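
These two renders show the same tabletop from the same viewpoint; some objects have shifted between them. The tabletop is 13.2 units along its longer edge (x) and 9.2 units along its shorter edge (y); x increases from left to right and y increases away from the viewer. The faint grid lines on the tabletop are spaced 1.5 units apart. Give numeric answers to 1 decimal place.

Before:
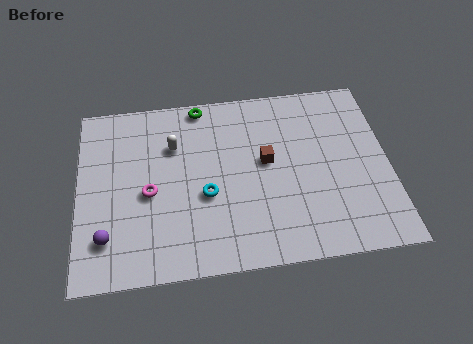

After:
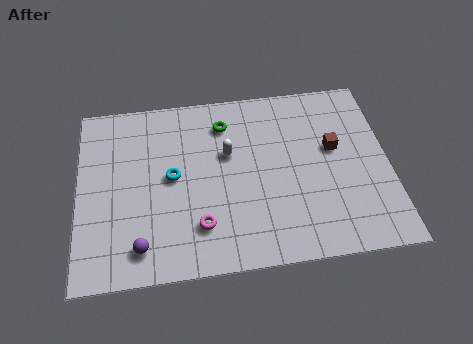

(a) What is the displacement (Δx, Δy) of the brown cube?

(2.9, 0.3)

The brown cube started near (8.0, 5.1) and ended near (10.9, 5.4).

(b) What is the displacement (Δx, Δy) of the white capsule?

(2.3, -0.7)

The white capsule started near (4.1, 6.4) and ended near (6.4, 5.7).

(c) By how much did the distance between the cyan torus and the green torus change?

-1.3

They were about 4.7 units apart before and 3.4 after — 1.3 units closer together.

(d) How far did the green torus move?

1.5

From (5.3, 8.4) to (6.3, 7.3), the green torus covered √(1.0² + 1.1²) ≈ 1.5 units.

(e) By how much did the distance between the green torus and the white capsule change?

-0.7

Before: roughly 2.3 units apart; after: 1.6. That's 0.7 units closer together.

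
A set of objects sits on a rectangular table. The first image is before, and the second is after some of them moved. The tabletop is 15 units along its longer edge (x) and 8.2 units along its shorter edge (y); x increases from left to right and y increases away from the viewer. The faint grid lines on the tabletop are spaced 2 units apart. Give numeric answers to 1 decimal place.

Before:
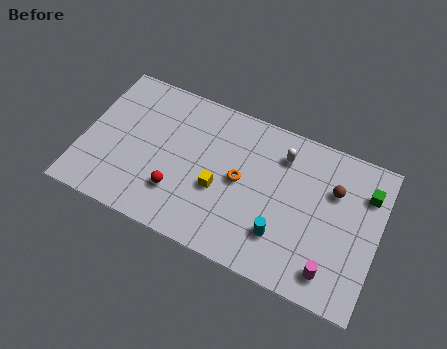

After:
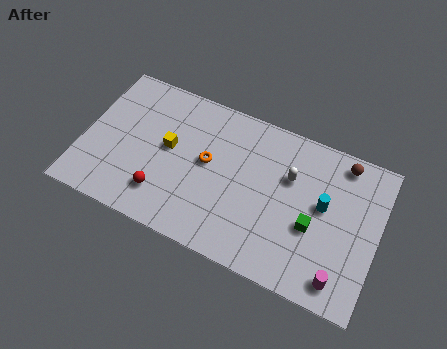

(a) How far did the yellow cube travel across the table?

3.0

From (7.0, 3.3) to (4.3, 4.5), the yellow cube covered √(2.7² + 1.2²) ≈ 3.0 units.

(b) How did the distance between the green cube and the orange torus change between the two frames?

-0.9

Before: roughly 6.5 units apart; after: 5.6. That's 0.9 units closer together.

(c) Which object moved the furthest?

the green cube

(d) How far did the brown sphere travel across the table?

1.6

From (12.6, 5.6) to (12.9, 7.2), the brown sphere covered √(0.3² + 1.6²) ≈ 1.6 units.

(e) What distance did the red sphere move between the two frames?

0.8

The red sphere moved from about (5.0, 2.3) to (4.3, 1.9), a distance of √(0.7² + 0.4²) ≈ 0.8.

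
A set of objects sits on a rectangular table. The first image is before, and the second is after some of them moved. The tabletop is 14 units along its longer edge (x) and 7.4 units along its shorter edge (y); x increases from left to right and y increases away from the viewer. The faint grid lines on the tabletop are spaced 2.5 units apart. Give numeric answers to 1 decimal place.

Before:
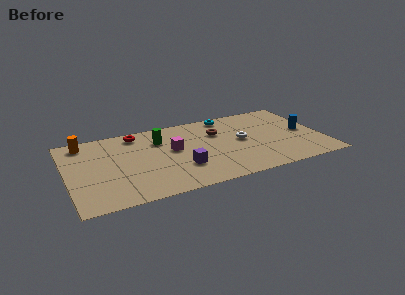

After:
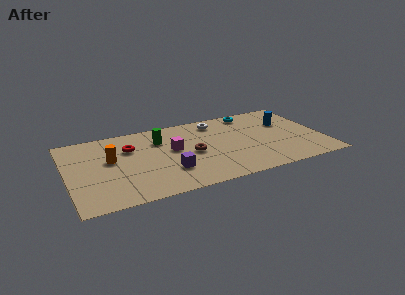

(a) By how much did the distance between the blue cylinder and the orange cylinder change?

-2.5

The distance was about 12.3 in the first image and 9.8 in the second, so they moved 2.5 units closer together.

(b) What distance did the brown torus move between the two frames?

2.3

From (8.4, 5.1) to (6.8, 3.5), the brown torus covered √(1.6² + 1.6²) ≈ 2.3 units.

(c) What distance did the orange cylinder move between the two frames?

2.5

The orange cylinder was near (1.1, 6.4) before and (2.4, 4.3) after, so it travelled √(1.3² + 2.1²) ≈ 2.5 units.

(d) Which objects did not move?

the green cylinder and the magenta cube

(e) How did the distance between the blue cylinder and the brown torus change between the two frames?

+0.7

The distance was about 4.9 in the first image and 5.6 in the second, so they moved 0.7 units further apart.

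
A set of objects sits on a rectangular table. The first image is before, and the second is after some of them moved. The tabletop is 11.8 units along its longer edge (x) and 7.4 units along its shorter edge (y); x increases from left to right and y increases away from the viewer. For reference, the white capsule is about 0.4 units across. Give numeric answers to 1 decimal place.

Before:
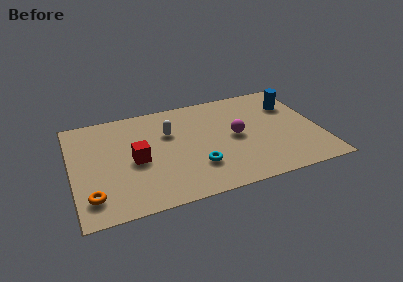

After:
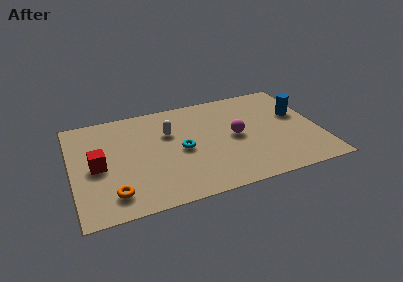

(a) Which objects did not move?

the white capsule and the magenta sphere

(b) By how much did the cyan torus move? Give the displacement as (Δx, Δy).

(-0.6, 1.4)

From the two frames, the cyan torus sits at roughly (5.8, 2.1) before and (5.2, 3.5) after.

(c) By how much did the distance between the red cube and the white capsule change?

+1.5

The distance was about 2.3 in the first image and 3.8 in the second, so they moved 1.5 units further apart.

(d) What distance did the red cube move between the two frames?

1.8

The red cube moved from about (3.0, 3.4) to (1.2, 3.5), a distance of √(1.8² + 0.1²) ≈ 1.8.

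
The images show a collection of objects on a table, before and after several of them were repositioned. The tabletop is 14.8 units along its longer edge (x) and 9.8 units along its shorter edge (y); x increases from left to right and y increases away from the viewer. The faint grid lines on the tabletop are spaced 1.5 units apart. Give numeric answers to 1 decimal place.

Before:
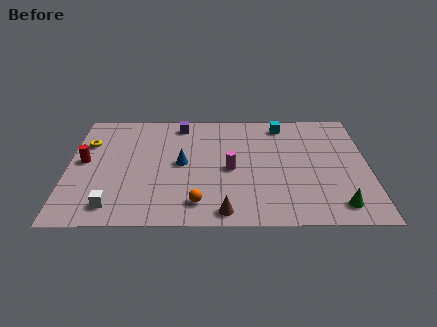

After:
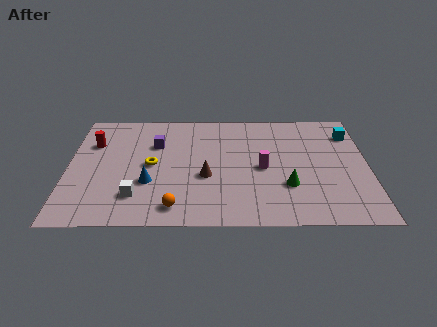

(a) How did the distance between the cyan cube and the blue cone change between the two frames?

+4.8

Before: roughly 6.0 units apart; after: 10.8. That's 4.8 units further apart.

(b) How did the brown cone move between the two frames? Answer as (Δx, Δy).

(-0.9, 2.9)

The brown cone was at about (7.7, 1.0) and moved to about (6.8, 3.9).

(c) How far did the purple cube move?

2.2

The purple cube moved from about (5.5, 8.5) to (4.3, 6.7), a distance of √(1.2² + 1.8²) ≈ 2.2.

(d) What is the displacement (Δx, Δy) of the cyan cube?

(3.4, -0.8)

The cyan cube started near (10.6, 8.4) and ended near (14.0, 7.6).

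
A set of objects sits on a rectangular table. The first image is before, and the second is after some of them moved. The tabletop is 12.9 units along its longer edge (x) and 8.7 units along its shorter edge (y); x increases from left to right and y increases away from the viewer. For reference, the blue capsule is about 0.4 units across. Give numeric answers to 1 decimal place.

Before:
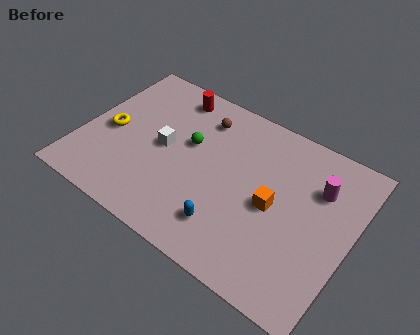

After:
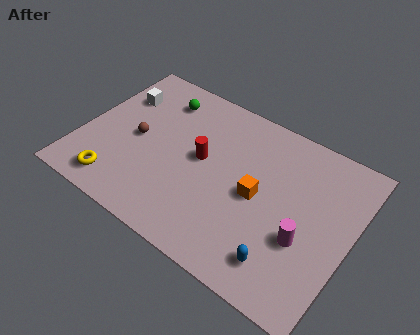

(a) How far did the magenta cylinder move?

2.9

The magenta cylinder was near (11.1, 6.1) before and (10.9, 3.2) after, so it travelled √(0.2² + 2.9²) ≈ 2.9 units.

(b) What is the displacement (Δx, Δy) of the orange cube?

(-0.8, 0.1)

From the two frames, the orange cube sits at roughly (9.3, 4.1) before and (8.5, 4.2) after.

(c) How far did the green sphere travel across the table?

2.5

From (5.0, 5.2) to (3.2, 7.0), the green sphere covered √(1.8² + 1.8²) ≈ 2.5 units.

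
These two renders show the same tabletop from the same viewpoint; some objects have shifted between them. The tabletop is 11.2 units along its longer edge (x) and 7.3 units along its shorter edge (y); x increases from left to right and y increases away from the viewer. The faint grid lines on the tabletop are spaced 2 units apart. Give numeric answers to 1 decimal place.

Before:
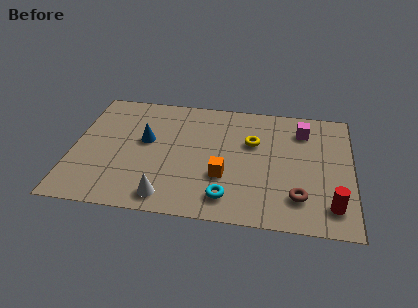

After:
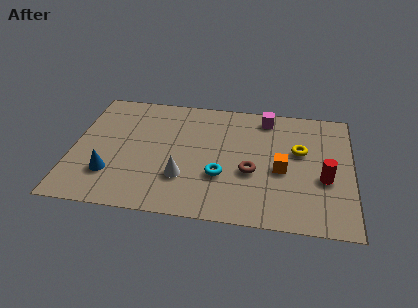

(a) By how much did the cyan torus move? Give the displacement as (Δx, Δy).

(-0.3, 1.2)

From the two frames, the cyan torus sits at roughly (6.3, 1.3) before and (6.0, 2.5) after.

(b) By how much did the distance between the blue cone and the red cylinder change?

+0.5

Before: roughly 8.0 units apart; after: 8.5. That's 0.5 units further apart.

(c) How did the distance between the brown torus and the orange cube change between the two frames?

-1.9

The distance was about 3.1 in the first image and 1.2 in the second, so they moved 1.9 units closer together.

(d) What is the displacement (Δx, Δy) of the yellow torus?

(1.9, -0.3)

The yellow torus was at about (7.2, 4.7) and moved to about (9.1, 4.4).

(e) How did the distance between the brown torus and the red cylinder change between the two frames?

+1.6

The distance was about 1.3 in the first image and 2.9 in the second, so they moved 1.6 units further apart.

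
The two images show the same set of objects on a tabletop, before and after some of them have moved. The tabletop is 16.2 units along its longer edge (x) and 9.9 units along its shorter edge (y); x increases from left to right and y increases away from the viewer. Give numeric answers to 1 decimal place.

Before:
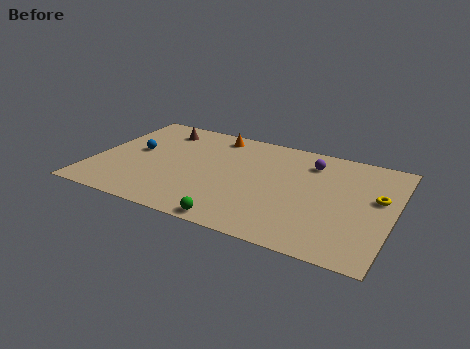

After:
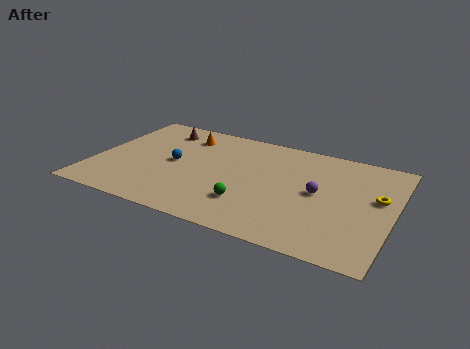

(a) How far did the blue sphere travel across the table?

2.2

The blue sphere moved from about (2.1, 5.4) to (4.3, 5.0), a distance of √(2.2² + 0.4²) ≈ 2.2.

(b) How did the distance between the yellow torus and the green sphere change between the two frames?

-1.3

Before: roughly 8.6 units apart; after: 7.3. That's 1.3 units closer together.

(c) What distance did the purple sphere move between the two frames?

2.8

From (11.5, 7.8) to (12.2, 5.1), the purple sphere covered √(0.7² + 2.7²) ≈ 2.8 units.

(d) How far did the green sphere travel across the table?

1.9

From (8.3, 0.8) to (8.7, 2.7), the green sphere covered √(0.4² + 1.9²) ≈ 1.9 units.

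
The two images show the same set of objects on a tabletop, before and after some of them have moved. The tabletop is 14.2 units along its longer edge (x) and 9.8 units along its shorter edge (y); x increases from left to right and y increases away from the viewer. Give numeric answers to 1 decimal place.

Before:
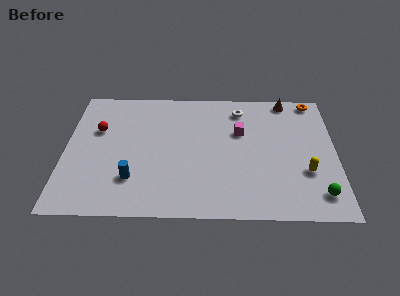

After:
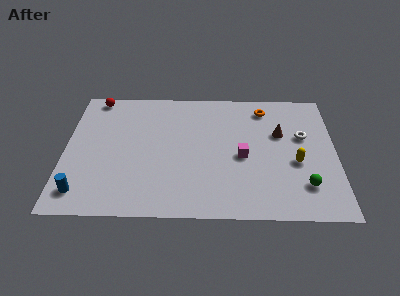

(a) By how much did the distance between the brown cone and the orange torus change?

+0.8

The distance was about 1.4 in the first image and 2.2 in the second, so they moved 0.8 units further apart.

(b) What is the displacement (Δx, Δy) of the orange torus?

(-2.6, -0.7)

The orange torus was at about (13.1, 8.9) and moved to about (10.5, 8.2).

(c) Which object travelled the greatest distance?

the white torus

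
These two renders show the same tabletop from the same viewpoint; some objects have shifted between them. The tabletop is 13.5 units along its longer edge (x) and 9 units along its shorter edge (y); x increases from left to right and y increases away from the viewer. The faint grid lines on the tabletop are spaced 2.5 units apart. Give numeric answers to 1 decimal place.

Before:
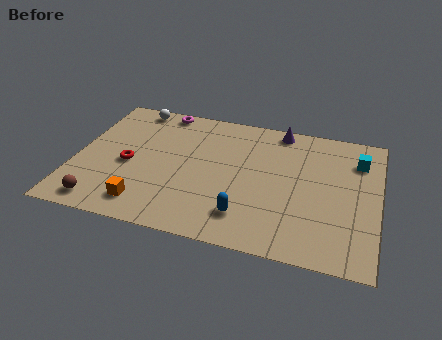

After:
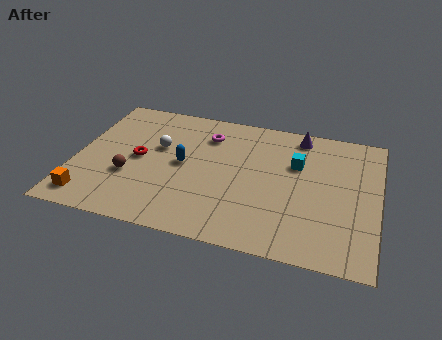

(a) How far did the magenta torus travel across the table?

2.6

From (3.5, 8.2) to (5.7, 6.9), the magenta torus covered √(2.2² + 1.3²) ≈ 2.6 units.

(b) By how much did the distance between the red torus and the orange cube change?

+1.0

The distance was about 2.7 in the first image and 3.7 in the second, so they moved 1.0 units further apart.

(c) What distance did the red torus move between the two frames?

0.6

The red torus moved from about (2.4, 4.0) to (2.8, 4.5), a distance of √(0.4² + 0.5²) ≈ 0.6.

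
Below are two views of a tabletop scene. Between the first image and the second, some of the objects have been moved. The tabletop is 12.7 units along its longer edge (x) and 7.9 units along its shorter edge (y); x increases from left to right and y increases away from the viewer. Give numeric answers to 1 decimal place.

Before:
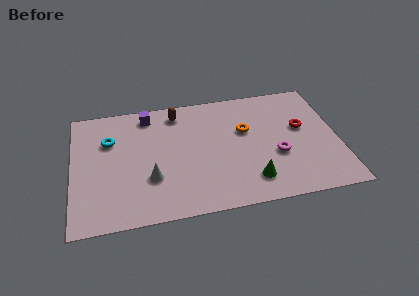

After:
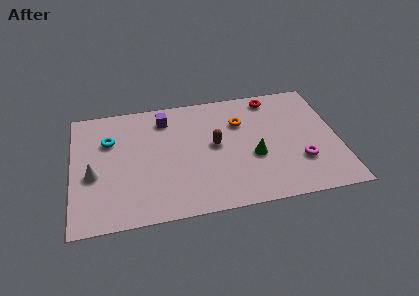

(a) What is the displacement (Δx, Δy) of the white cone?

(-2.7, 0.7)

The white cone was at about (3.7, 2.6) and moved to about (1.0, 3.3).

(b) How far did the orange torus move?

0.6

From (8.3, 4.9) to (8.1, 5.5), the orange torus covered √(0.2² + 0.6²) ≈ 0.6 units.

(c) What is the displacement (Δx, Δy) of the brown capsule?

(1.7, -2.5)

The brown capsule started near (5.1, 6.7) and ended near (6.8, 4.2).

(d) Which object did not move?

the cyan torus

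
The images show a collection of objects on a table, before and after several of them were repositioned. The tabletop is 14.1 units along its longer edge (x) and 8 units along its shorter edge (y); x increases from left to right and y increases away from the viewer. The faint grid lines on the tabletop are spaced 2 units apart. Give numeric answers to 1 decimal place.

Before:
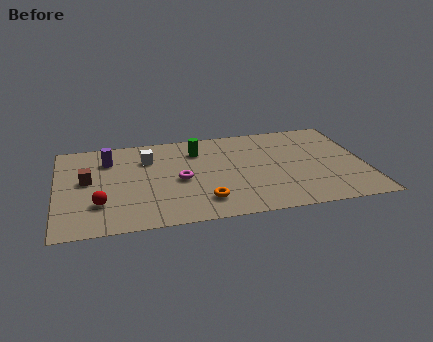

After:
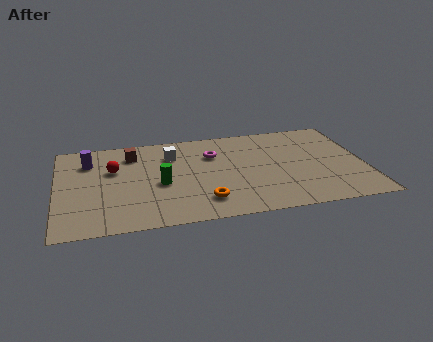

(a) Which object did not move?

the orange torus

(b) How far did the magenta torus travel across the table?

2.5

The magenta torus moved from about (5.6, 3.7) to (7.2, 5.6), a distance of √(1.6² + 1.9²) ≈ 2.5.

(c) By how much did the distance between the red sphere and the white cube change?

-1.4

They were about 4.2 units apart before and 2.8 after — 1.4 units closer together.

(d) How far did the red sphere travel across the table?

2.9

The red sphere was near (1.9, 2.3) before and (2.6, 5.1) after, so it travelled √(0.7² + 2.8²) ≈ 2.9 units.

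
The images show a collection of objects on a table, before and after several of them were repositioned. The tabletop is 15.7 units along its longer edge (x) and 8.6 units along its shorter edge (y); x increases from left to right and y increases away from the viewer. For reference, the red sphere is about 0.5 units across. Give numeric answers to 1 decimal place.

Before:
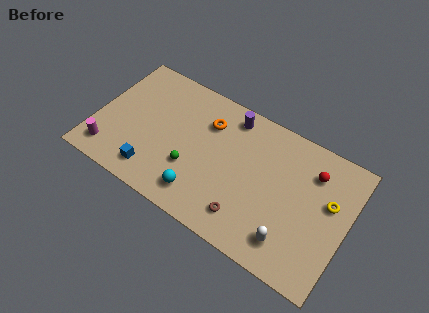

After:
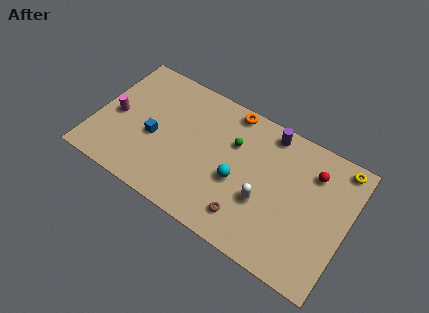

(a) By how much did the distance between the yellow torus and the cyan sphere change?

-1.2

Before: roughly 8.3 units apart; after: 7.1. That's 1.2 units closer together.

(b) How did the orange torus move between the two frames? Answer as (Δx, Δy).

(1.2, 1.5)

The orange torus was at about (6.7, 6.3) and moved to about (7.9, 7.8).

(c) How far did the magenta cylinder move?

2.5

From (1.2, 1.5) to (1.2, 4.0), the magenta cylinder covered √(0.0² + 2.5²) ≈ 2.5 units.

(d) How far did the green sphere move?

3.6

The green sphere moved from about (6.2, 2.9) to (8.4, 5.8), a distance of √(2.2² + 2.9²) ≈ 3.6.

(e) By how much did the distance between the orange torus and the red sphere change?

-1.0

Before: roughly 6.6 units apart; after: 5.6. That's 1.0 units closer together.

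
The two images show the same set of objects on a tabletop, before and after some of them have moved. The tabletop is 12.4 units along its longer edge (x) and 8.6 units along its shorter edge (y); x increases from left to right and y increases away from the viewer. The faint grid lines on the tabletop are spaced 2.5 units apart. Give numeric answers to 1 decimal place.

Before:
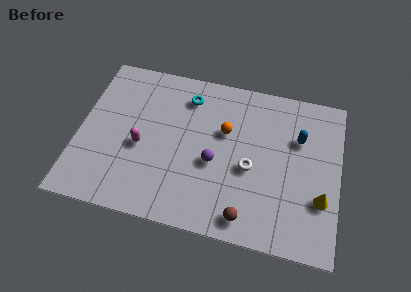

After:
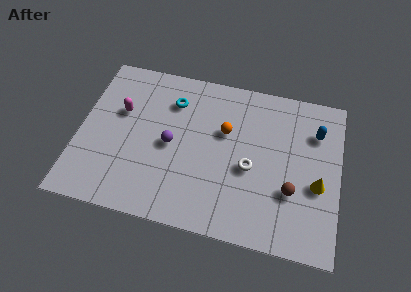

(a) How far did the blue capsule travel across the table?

0.9

The blue capsule was near (10.4, 5.8) before and (11.2, 6.3) after, so it travelled √(0.8² + 0.5²) ≈ 0.9 units.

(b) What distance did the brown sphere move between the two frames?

2.7

The brown sphere moved from about (8.2, 1.1) to (10.2, 2.9), a distance of √(2.0² + 1.8²) ≈ 2.7.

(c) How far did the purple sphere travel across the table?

2.2

The purple sphere was near (6.5, 3.6) before and (4.4, 4.1) after, so it travelled √(2.1² + 0.5²) ≈ 2.2 units.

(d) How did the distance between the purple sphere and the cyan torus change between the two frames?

-1.2

The distance was about 3.6 in the first image and 2.4 in the second, so they moved 1.2 units closer together.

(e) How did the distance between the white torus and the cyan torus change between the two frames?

+0.3

Before: roughly 4.5 units apart; after: 4.8. That's 0.3 units further apart.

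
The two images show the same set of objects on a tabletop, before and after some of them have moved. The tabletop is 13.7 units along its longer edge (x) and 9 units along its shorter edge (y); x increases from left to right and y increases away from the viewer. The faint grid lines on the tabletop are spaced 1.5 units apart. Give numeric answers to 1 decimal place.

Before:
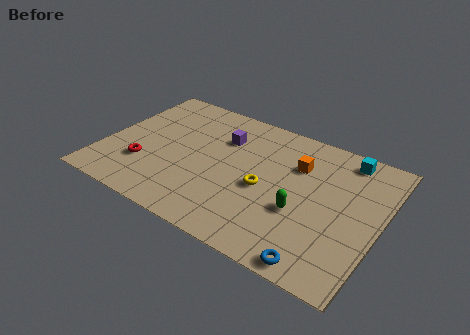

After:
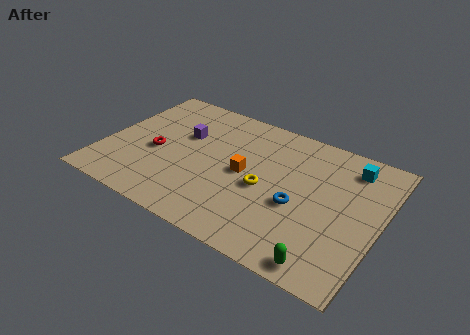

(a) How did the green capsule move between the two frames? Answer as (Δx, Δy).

(1.6, -2.5)

The green capsule started near (10.0, 3.4) and ended near (11.6, 0.9).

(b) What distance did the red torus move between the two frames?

1.3

The red torus moved from about (2.2, 2.7) to (2.6, 3.9), a distance of √(0.4² + 1.2²) ≈ 1.3.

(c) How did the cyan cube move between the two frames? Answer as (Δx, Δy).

(0.3, -0.5)

From the two frames, the cyan cube sits at roughly (11.6, 7.9) before and (11.9, 7.4) after.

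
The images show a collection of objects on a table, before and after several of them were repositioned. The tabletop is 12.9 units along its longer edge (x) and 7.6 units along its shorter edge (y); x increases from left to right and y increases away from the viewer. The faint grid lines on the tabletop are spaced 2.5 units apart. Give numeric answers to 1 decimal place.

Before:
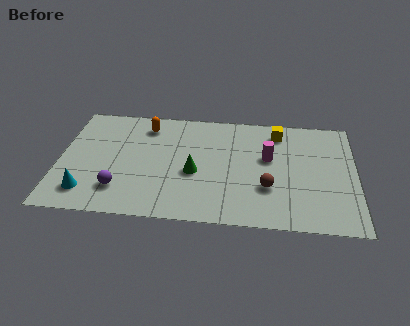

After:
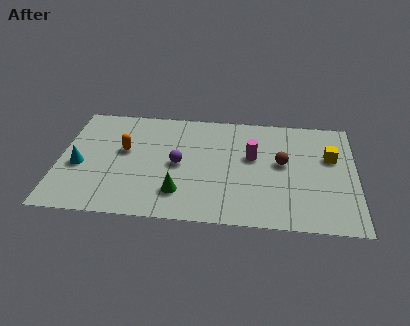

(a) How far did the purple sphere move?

3.1

The purple sphere was near (2.7, 1.8) before and (5.2, 3.7) after, so it travelled √(2.5² + 1.9²) ≈ 3.1 units.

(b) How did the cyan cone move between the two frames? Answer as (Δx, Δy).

(-0.4, 1.7)

The cyan cone started near (1.3, 1.5) and ended near (0.9, 3.2).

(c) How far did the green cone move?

1.5

From (5.9, 3.2) to (5.3, 1.8), the green cone covered √(0.6² + 1.4²) ≈ 1.5 units.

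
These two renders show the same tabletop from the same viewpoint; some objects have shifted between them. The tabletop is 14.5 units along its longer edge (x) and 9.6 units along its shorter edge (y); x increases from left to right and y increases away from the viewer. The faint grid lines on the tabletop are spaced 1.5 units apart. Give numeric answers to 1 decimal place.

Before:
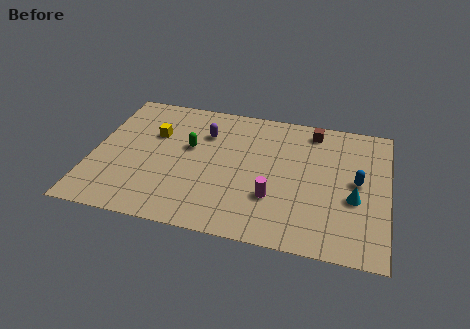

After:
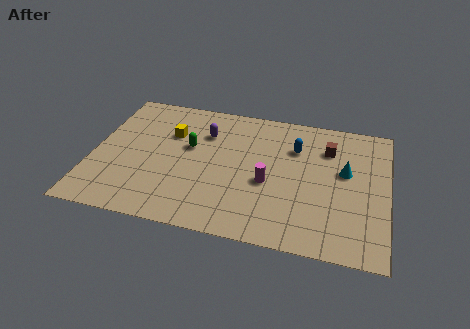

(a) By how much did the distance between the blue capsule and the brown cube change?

-2.4

They were about 4.0 units apart before and 1.6 after — 2.4 units closer together.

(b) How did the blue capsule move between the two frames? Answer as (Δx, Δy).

(-3.1, 1.8)

From the two frames, the blue capsule sits at roughly (13.0, 5.0) before and (9.9, 6.8) after.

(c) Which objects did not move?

the purple capsule and the green capsule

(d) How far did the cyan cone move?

1.9

The cyan cone was near (12.9, 3.8) before and (12.4, 5.6) after, so it travelled √(0.5² + 1.8²) ≈ 1.9 units.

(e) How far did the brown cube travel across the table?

1.4

The brown cube was near (10.7, 8.3) before and (11.5, 7.1) after, so it travelled √(0.8² + 1.2²) ≈ 1.4 units.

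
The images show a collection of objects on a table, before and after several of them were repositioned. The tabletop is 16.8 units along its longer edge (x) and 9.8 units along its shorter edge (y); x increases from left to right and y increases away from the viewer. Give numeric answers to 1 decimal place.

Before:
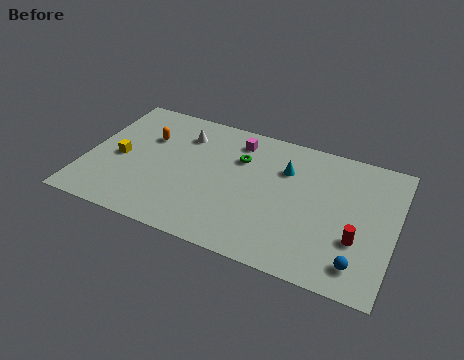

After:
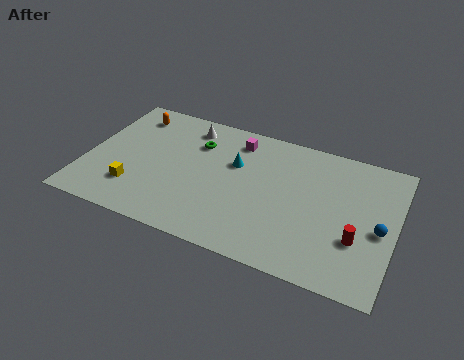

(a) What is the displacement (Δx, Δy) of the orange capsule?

(-1.1, 1.5)

The orange capsule was at about (3.1, 6.6) and moved to about (2.0, 8.1).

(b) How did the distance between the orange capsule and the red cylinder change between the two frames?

+1.5

The distance was about 12.3 in the first image and 13.8 in the second, so they moved 1.5 units further apart.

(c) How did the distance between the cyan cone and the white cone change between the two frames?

-2.3

The distance was about 5.7 in the first image and 3.4 in the second, so they moved 2.3 units closer together.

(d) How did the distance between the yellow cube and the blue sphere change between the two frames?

-0.4

Before: roughly 13.6 units apart; after: 13.2. That's 0.4 units closer together.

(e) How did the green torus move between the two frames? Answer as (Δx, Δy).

(-2.4, 0.3)

The green torus was at about (8.2, 6.8) and moved to about (5.8, 7.1).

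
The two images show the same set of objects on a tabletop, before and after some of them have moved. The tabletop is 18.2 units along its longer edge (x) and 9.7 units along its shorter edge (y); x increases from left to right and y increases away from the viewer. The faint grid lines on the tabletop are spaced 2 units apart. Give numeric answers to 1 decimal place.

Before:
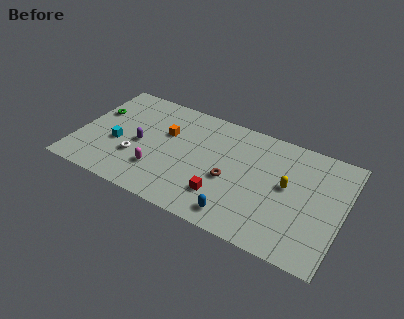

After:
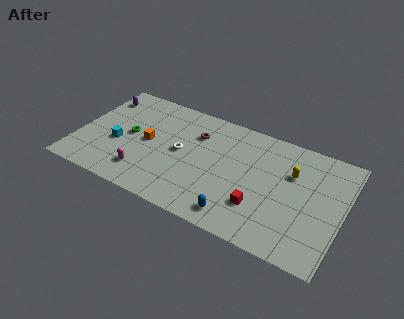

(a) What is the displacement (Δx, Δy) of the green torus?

(2.5, -1.2)

The green torus was at about (1.0, 6.2) and moved to about (3.5, 5.0).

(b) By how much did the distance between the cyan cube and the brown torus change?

-1.8

They were about 7.8 units apart before and 6.0 after — 1.8 units closer together.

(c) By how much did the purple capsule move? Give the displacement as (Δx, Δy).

(-3.3, 3.2)

The purple capsule started near (4.3, 4.5) and ended near (1.0, 7.7).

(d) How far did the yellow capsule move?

1.2

The yellow capsule moved from about (14.4, 5.3) to (14.6, 6.5), a distance of √(0.2² + 1.2²) ≈ 1.2.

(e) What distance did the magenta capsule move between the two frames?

1.1

From (5.8, 2.7) to (4.9, 2.1), the magenta capsule covered √(0.9² + 0.6²) ≈ 1.1 units.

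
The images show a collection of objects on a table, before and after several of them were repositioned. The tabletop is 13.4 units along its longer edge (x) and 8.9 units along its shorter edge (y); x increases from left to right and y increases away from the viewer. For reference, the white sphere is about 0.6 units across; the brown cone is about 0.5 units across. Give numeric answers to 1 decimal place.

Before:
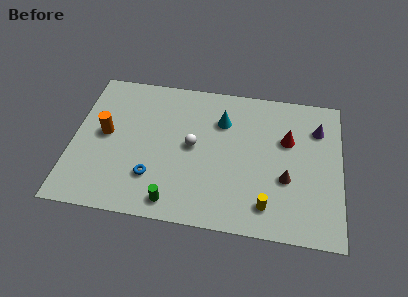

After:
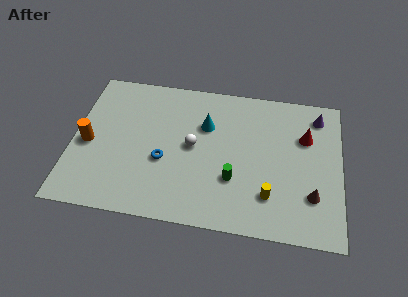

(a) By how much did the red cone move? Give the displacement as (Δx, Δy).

(0.9, 0.3)

From the two frames, the red cone sits at roughly (10.7, 5.7) before and (11.6, 6.0) after.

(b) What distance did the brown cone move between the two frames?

1.5

From (10.7, 3.3) to (12.0, 2.5), the brown cone covered √(1.3² + 0.8²) ≈ 1.5 units.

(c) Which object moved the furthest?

the green cylinder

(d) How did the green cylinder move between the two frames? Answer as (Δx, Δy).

(2.9, 1.8)

From the two frames, the green cylinder sits at roughly (5.2, 1.1) before and (8.1, 2.9) after.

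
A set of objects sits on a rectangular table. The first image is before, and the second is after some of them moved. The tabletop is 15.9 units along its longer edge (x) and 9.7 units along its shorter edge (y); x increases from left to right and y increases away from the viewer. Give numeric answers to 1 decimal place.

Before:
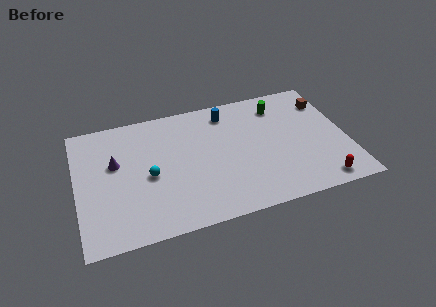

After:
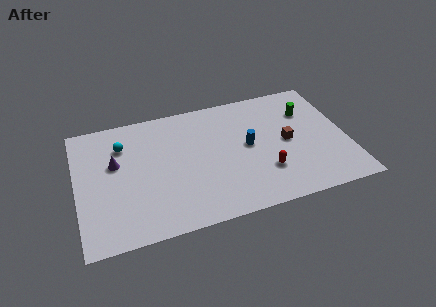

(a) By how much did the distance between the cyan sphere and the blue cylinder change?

+1.5

They were about 6.1 units apart before and 7.6 after — 1.5 units further apart.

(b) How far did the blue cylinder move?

3.2

The blue cylinder was near (9.1, 8.1) before and (10.1, 5.1) after, so it travelled √(1.0² + 3.0²) ≈ 3.2 units.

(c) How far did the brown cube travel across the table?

3.7

The brown cube was near (15.0, 7.4) before and (12.4, 4.8) after, so it travelled √(2.6² + 2.6²) ≈ 3.7 units.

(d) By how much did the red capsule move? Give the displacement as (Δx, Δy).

(-3.1, 1.7)

From the two frames, the red capsule sits at roughly (14.0, 1.1) before and (10.9, 2.8) after.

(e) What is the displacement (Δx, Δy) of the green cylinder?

(1.6, -0.9)

From the two frames, the green cylinder sits at roughly (12.2, 7.8) before and (13.8, 6.9) after.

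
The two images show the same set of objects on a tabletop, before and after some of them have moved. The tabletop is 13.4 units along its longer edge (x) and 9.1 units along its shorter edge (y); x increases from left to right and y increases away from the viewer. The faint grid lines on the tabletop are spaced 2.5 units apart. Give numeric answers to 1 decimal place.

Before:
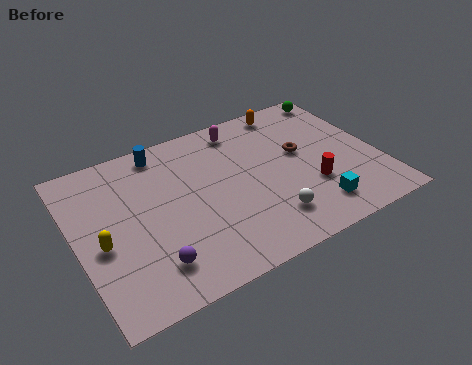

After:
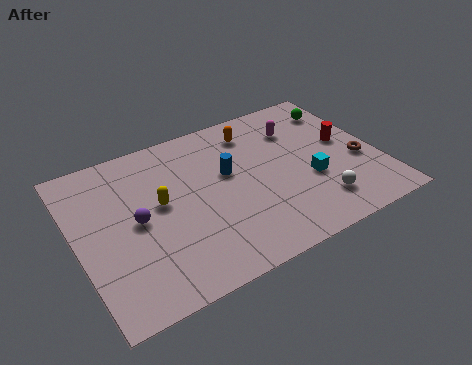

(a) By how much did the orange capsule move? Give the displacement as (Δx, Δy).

(-1.8, -0.7)

The orange capsule started near (10.1, 8.1) and ended near (8.3, 7.4).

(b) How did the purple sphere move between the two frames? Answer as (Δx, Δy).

(-0.3, 2.6)

The purple sphere was at about (2.9, 1.9) and moved to about (2.6, 4.5).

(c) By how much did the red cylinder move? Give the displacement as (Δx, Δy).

(1.9, 2.0)

From the two frames, the red cylinder sits at roughly (10.2, 3.0) before and (12.1, 5.0) after.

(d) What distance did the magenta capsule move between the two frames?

2.6

The magenta capsule moved from about (7.8, 7.8) to (10.2, 6.7), a distance of √(2.4² + 1.1²) ≈ 2.6.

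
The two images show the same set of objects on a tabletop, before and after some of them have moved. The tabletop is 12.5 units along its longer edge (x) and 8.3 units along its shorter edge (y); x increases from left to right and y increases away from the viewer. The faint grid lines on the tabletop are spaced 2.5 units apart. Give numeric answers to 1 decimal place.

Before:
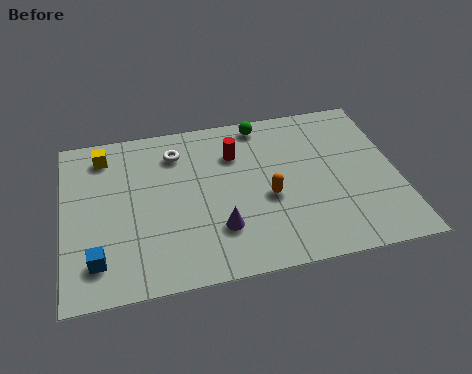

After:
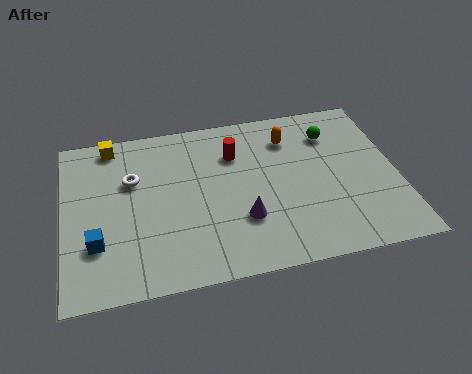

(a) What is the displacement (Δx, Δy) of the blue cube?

(0.0, 0.8)

The blue cube was at about (1.2, 1.7) and moved to about (1.2, 2.5).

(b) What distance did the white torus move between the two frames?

2.0

From (4.3, 6.5) to (2.6, 5.4), the white torus covered √(1.7² + 1.1²) ≈ 2.0 units.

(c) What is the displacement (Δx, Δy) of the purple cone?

(0.9, 0.3)

The purple cone was at about (5.7, 2.3) and moved to about (6.6, 2.6).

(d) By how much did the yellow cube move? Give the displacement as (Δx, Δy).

(0.3, 0.5)

The yellow cube was at about (1.6, 6.9) and moved to about (1.9, 7.4).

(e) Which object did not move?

the red cylinder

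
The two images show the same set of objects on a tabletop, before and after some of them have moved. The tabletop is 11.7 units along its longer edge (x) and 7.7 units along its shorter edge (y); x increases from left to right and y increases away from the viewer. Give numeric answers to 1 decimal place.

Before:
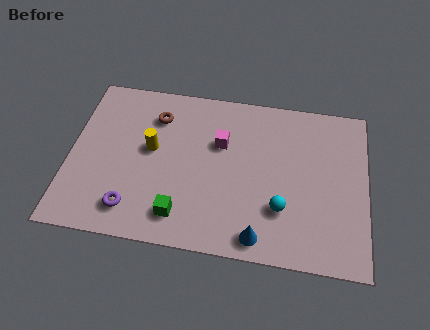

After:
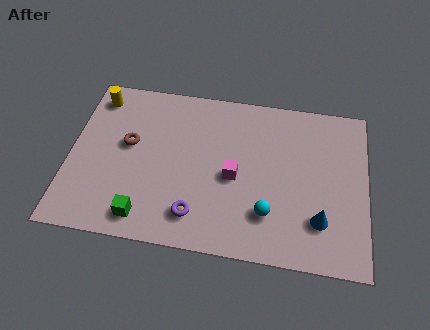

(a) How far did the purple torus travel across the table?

2.5

From (2.6, 1.4) to (5.1, 1.5), the purple torus covered √(2.5² + 0.1²) ≈ 2.5 units.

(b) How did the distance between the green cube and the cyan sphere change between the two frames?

+0.9

They were about 4.0 units apart before and 4.9 after — 0.9 units further apart.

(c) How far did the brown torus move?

1.8

From (3.3, 5.9) to (2.3, 4.4), the brown torus covered √(1.0² + 1.5²) ≈ 1.8 units.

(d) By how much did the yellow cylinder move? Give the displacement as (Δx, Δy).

(-2.3, 2.2)

The yellow cylinder was at about (3.2, 4.3) and moved to about (0.9, 6.5).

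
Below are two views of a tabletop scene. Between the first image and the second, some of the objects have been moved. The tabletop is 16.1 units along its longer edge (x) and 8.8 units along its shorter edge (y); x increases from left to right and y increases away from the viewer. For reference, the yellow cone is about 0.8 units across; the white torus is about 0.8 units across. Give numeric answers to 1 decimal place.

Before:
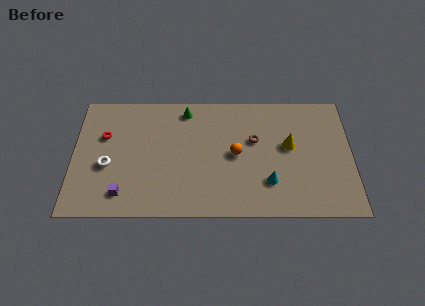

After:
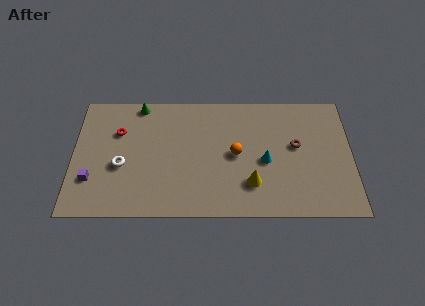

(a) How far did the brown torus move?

2.4

The brown torus was near (10.5, 5.4) before and (12.9, 5.0) after, so it travelled √(2.4² + 0.4²) ≈ 2.4 units.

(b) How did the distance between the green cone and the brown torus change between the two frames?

+5.0

Before: roughly 4.6 units apart; after: 9.6. That's 5.0 units further apart.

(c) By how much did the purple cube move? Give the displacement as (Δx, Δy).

(-1.8, 1.0)

From the two frames, the purple cube sits at roughly (2.9, 1.6) before and (1.1, 2.6) after.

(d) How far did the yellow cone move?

3.5

From (12.5, 5.0) to (10.3, 2.3), the yellow cone covered √(2.2² + 2.7²) ≈ 3.5 units.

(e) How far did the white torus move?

0.8

The white torus was near (2.0, 3.6) before and (2.8, 3.6) after, so it travelled √(0.8² + 0.0²) ≈ 0.8 units.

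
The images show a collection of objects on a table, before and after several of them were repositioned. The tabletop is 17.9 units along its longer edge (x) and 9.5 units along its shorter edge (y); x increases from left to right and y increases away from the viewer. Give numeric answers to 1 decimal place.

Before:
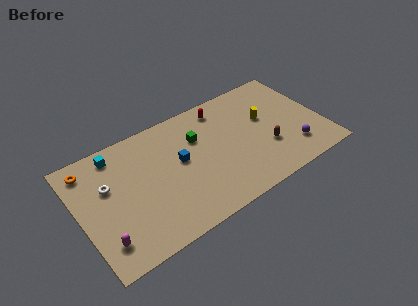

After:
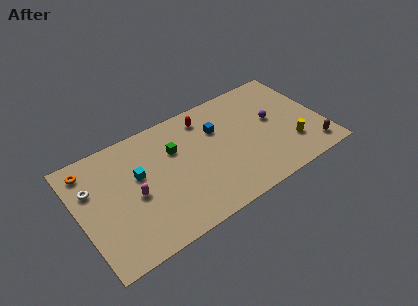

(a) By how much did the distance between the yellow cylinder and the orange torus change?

+2.2

Before: roughly 13.0 units apart; after: 15.2. That's 2.2 units further apart.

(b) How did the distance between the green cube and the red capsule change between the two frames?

+0.3

They were about 2.6 units apart before and 2.9 after — 0.3 units further apart.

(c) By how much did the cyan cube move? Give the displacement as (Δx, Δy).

(1.3, -2.5)

The cyan cube started near (3.1, 8.2) and ended near (4.4, 5.7).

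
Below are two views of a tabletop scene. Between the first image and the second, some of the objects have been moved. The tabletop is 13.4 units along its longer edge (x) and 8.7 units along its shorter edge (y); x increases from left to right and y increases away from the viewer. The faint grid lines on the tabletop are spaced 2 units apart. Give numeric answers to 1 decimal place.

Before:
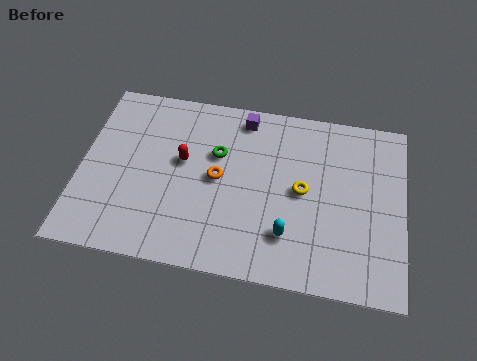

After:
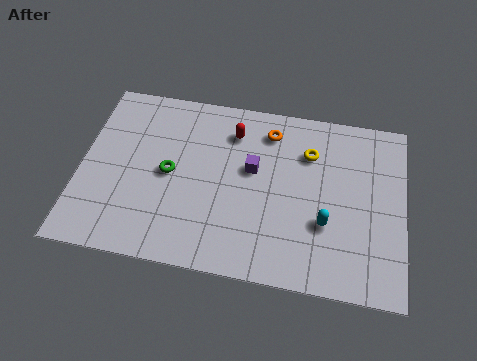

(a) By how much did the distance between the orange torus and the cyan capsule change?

+1.1

The distance was about 3.7 in the first image and 4.8 in the second, so they moved 1.1 units further apart.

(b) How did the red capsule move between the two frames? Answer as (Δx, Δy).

(2.0, 1.8)

The red capsule started near (4.2, 5.0) and ended near (6.2, 6.8).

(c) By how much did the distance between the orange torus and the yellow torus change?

-1.6

Before: roughly 3.5 units apart; after: 1.9. That's 1.6 units closer together.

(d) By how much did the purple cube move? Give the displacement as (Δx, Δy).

(0.5, -2.5)

From the two frames, the purple cube sits at roughly (6.6, 7.6) before and (7.1, 5.1) after.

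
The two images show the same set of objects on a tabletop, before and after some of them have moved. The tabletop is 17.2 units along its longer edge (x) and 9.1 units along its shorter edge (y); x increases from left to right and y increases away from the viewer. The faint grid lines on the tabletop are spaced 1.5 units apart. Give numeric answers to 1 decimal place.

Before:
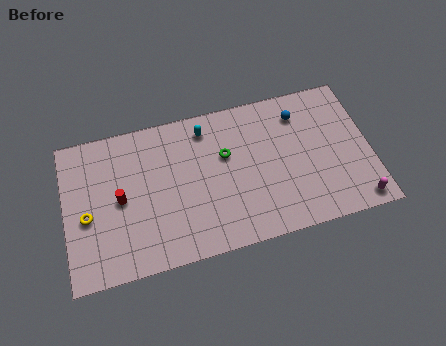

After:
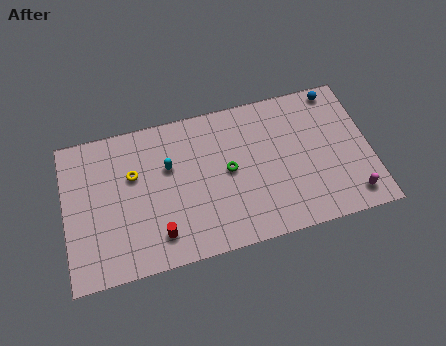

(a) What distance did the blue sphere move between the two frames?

2.4

From (13.4, 7.2) to (15.6, 8.2), the blue sphere covered √(2.2² + 1.0²) ≈ 2.4 units.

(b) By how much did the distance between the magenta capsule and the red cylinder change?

-2.8

They were about 13.6 units apart before and 10.8 after — 2.8 units closer together.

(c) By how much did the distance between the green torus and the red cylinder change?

-1.1

Before: roughly 6.1 units apart; after: 5.0. That's 1.1 units closer together.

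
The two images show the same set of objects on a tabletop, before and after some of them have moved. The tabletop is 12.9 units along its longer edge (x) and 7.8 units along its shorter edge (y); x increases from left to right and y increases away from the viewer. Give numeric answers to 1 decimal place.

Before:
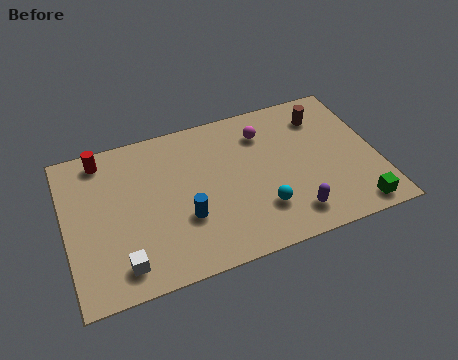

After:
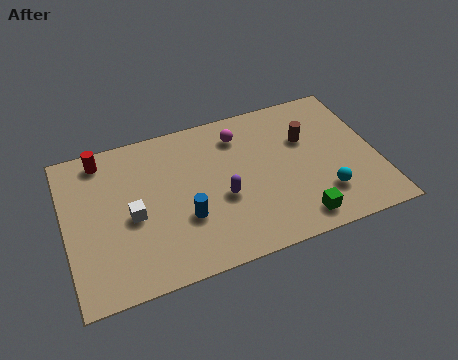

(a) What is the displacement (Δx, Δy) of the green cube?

(-2.4, 0.2)

From the two frames, the green cube sits at roughly (11.7, 0.9) before and (9.3, 1.1) after.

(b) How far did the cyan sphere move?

2.6

From (7.9, 2.1) to (10.5, 2.0), the cyan sphere covered √(2.6² + 0.1²) ≈ 2.6 units.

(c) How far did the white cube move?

2.3

The white cube moved from about (2.1, 1.3) to (2.7, 3.5), a distance of √(0.6² + 2.2²) ≈ 2.3.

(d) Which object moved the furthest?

the purple capsule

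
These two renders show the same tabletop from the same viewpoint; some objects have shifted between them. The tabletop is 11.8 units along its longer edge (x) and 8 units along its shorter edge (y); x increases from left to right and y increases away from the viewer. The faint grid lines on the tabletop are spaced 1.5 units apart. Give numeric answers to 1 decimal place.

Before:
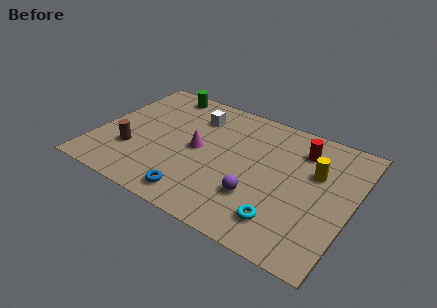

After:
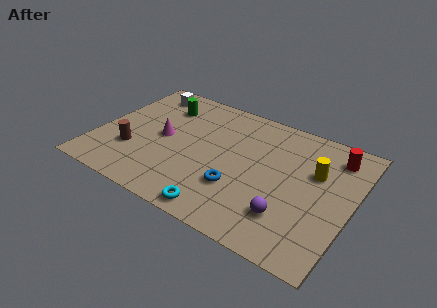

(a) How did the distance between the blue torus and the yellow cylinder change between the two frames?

-2.2

Before: roughly 6.3 units apart; after: 4.1. That's 2.2 units closer together.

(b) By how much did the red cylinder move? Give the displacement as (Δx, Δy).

(1.5, 0.3)

From the two frames, the red cylinder sits at roughly (9.2, 6.2) before and (10.7, 6.5) after.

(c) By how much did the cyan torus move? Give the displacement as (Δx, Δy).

(-2.7, -0.8)

The cyan torus started near (9.0, 1.6) and ended near (6.3, 0.8).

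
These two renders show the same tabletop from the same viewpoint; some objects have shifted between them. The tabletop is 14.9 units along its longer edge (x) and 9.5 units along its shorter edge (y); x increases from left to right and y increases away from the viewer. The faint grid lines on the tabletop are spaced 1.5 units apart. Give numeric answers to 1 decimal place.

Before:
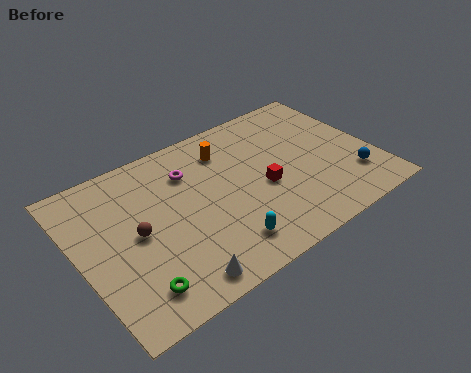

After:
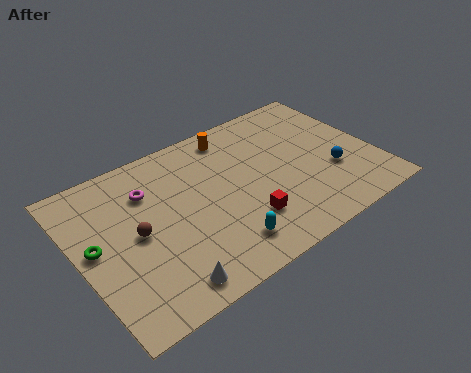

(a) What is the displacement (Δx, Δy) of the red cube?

(-1.3, -1.5)

From the two frames, the red cube sits at roughly (9.2, 4.1) before and (7.9, 2.6) after.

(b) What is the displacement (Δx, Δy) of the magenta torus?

(-2.1, -0.1)

The magenta torus started near (5.9, 7.0) and ended near (3.8, 6.9).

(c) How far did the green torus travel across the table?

3.6

From (2.2, 1.7) to (0.8, 5.0), the green torus covered √(1.4² + 3.3²) ≈ 3.6 units.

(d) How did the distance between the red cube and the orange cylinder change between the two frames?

+2.1

Before: roughly 3.5 units apart; after: 5.6. That's 2.1 units further apart.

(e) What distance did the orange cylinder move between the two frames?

0.9

The orange cylinder was near (7.9, 7.4) before and (8.4, 8.2) after, so it travelled √(0.5² + 0.8²) ≈ 0.9 units.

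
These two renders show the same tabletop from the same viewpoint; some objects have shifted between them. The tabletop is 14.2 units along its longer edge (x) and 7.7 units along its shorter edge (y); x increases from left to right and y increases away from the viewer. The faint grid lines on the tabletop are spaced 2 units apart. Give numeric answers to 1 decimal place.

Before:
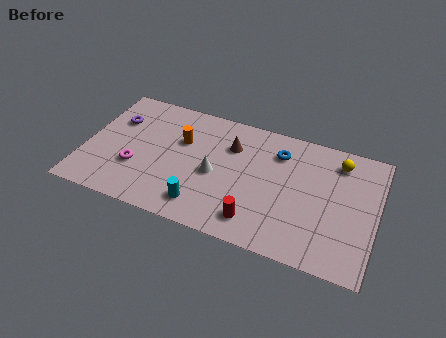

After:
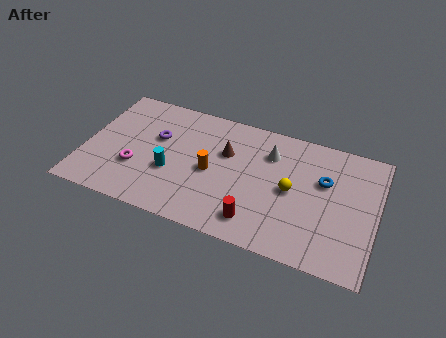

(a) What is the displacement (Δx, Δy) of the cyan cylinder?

(-1.7, 1.5)

The cyan cylinder started near (6.0, 1.4) and ended near (4.3, 2.9).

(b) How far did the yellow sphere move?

3.3

The yellow sphere moved from about (12.2, 6.3) to (10.1, 3.8), a distance of √(2.1² + 2.5²) ≈ 3.3.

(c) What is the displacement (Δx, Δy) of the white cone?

(2.5, 2.2)

From the two frames, the white cone sits at roughly (6.4, 3.5) before and (8.9, 5.7) after.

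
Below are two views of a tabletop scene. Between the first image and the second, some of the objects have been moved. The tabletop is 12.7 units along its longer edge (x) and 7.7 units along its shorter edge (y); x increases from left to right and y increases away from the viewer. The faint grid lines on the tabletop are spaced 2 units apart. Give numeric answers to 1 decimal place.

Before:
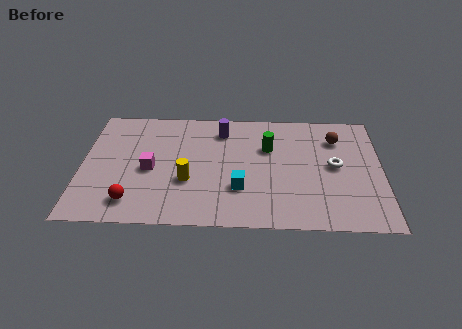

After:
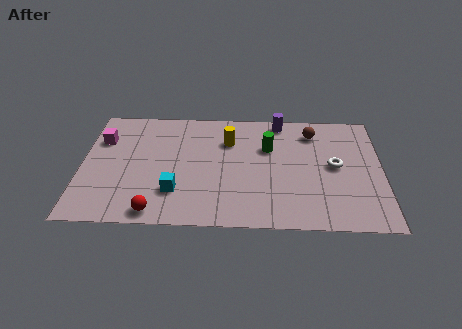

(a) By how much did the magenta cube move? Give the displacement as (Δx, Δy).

(-2.1, 1.9)

The magenta cube started near (2.9, 3.5) and ended near (0.8, 5.4).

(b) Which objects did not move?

the green cylinder and the white torus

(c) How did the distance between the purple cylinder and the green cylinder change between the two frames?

-0.4

Before: roughly 2.3 units apart; after: 1.9. That's 0.4 units closer together.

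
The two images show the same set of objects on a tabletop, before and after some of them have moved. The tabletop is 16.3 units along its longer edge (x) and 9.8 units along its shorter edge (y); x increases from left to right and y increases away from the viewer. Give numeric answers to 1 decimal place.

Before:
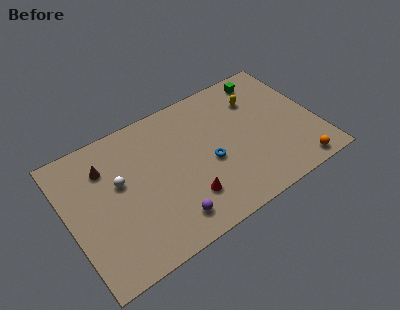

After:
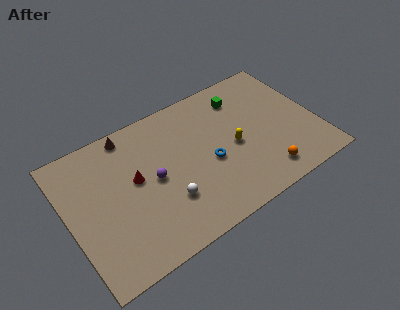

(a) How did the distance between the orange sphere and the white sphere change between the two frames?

-5.6

They were about 12.0 units apart before and 6.4 after — 5.6 units closer together.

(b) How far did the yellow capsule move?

3.4

The yellow capsule moved from about (12.8, 7.2) to (10.8, 4.5), a distance of √(2.0² + 2.7²) ≈ 3.4.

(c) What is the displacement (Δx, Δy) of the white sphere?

(2.7, -2.8)

From the two frames, the white sphere sits at roughly (3.4, 5.8) before and (6.1, 3.0) after.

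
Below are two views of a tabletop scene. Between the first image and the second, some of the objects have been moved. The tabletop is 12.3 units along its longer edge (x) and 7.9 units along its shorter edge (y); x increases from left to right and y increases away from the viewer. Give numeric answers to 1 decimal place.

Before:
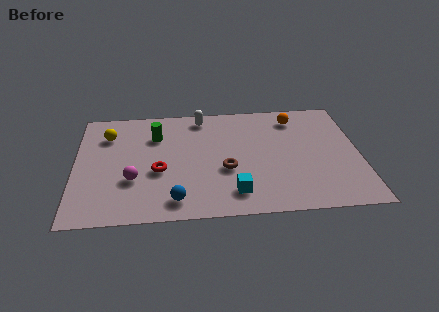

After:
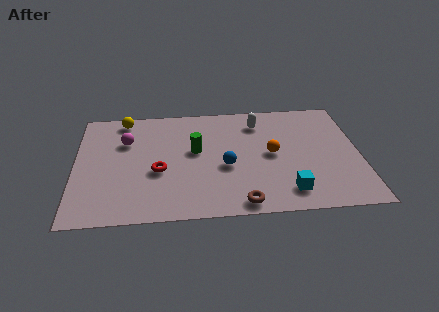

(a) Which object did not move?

the red torus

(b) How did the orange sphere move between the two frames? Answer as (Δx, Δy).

(-1.1, -2.5)

The orange sphere was at about (9.6, 6.5) and moved to about (8.5, 4.0).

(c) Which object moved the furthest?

the blue sphere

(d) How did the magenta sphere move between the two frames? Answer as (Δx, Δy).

(-0.3, 2.7)

The magenta sphere was at about (2.5, 2.7) and moved to about (2.2, 5.4).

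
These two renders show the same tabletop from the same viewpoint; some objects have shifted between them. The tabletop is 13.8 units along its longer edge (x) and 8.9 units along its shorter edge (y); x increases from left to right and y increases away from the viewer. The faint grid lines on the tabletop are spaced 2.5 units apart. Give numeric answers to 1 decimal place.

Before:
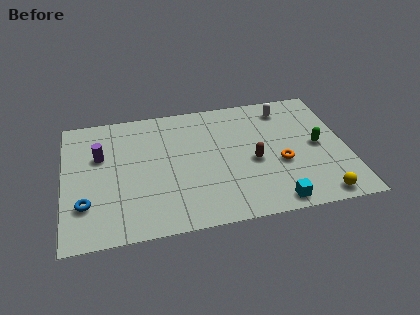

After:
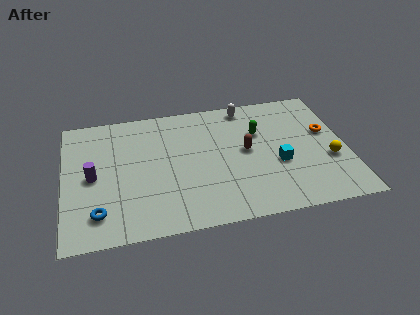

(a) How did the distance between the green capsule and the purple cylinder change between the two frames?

-2.3

Before: roughly 10.7 units apart; after: 8.4. That's 2.3 units closer together.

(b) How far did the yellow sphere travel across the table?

2.5

The yellow sphere moved from about (12.2, 0.9) to (12.9, 3.3), a distance of √(0.7² + 2.4²) ≈ 2.5.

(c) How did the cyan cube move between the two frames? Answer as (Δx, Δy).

(0.4, 2.6)

The cyan cube was at about (10.0, 0.9) and moved to about (10.4, 3.5).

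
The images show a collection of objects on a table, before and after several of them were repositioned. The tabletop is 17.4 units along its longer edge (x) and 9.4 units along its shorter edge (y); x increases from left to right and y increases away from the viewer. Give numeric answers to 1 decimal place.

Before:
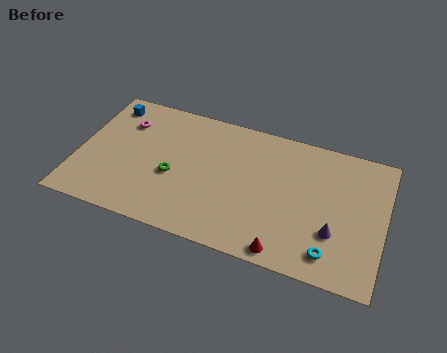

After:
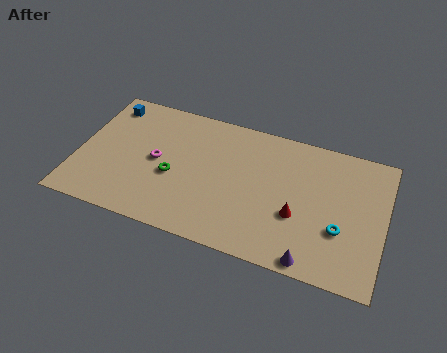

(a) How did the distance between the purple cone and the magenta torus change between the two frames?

-3.0

They were about 12.9 units apart before and 9.9 after — 3.0 units closer together.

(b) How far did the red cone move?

2.6

From (12.1, 0.9) to (12.6, 3.5), the red cone covered √(0.5² + 2.6²) ≈ 2.6 units.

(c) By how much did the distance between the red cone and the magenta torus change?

-3.2

The distance was about 11.4 in the first image and 8.2 in the second, so they moved 3.2 units closer together.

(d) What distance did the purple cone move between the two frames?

2.5

The purple cone was near (14.7, 3.0) before and (13.6, 0.8) after, so it travelled √(1.1² + 2.2²) ≈ 2.5 units.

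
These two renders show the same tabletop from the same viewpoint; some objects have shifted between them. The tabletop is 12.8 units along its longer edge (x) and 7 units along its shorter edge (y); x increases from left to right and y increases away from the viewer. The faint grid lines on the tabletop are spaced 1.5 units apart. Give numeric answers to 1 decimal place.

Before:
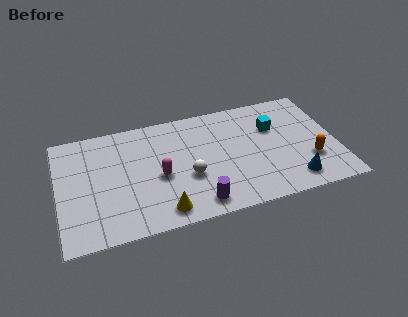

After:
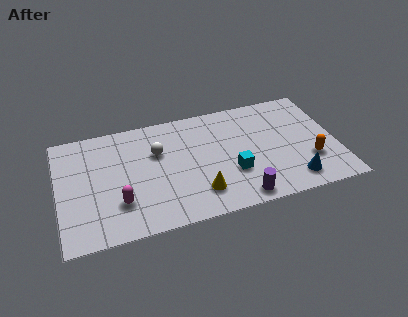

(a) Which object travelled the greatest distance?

the cyan cube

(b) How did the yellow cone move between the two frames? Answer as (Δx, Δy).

(1.7, 0.6)

The yellow cone started near (4.6, 1.0) and ended near (6.3, 1.6).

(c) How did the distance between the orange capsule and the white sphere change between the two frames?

+1.7

Before: roughly 5.6 units apart; after: 7.3. That's 1.7 units further apart.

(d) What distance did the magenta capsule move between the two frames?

2.2

The magenta capsule was near (4.6, 3.1) before and (2.7, 2.0) after, so it travelled √(1.9² + 1.1²) ≈ 2.2 units.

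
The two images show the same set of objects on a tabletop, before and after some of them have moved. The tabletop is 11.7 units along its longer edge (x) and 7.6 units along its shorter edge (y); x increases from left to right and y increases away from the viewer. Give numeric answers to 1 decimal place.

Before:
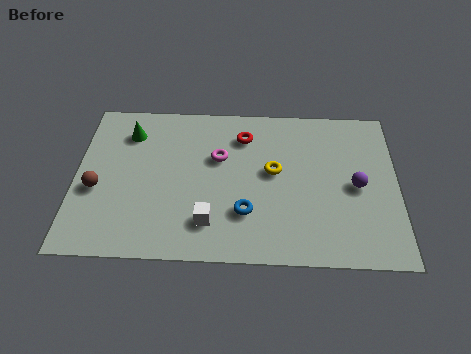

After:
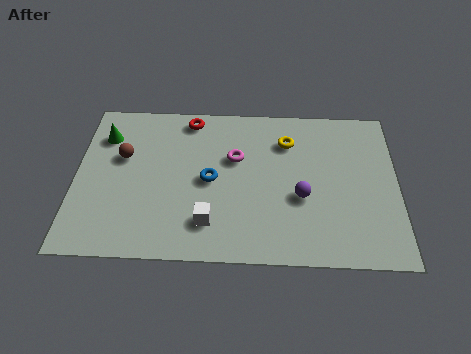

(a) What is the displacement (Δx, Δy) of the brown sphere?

(0.9, 1.6)

The brown sphere was at about (0.8, 3.1) and moved to about (1.7, 4.7).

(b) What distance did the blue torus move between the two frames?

2.0

The blue torus was near (6.2, 2.2) before and (4.9, 3.7) after, so it travelled √(1.3² + 1.5²) ≈ 2.0 units.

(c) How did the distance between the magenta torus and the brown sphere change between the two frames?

-0.6

They were about 4.7 units apart before and 4.1 after — 0.6 units closer together.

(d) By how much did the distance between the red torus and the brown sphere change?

-2.9

They were about 6.0 units apart before and 3.1 after — 2.9 units closer together.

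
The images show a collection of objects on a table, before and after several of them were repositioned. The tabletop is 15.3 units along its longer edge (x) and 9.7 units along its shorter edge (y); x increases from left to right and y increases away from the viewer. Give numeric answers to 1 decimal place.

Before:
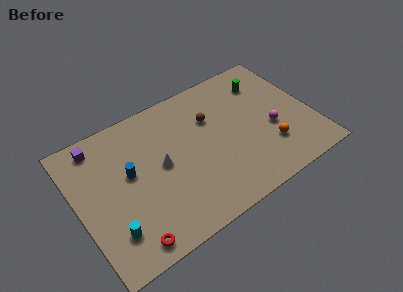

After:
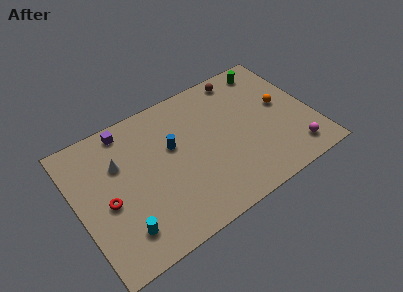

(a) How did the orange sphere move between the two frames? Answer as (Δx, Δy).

(1.3, 2.6)

From the two frames, the orange sphere sits at roughly (12.2, 2.7) before and (13.5, 5.3) after.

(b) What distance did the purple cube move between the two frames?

1.9

From (1.8, 8.4) to (3.7, 8.6), the purple cube covered √(1.9² + 0.2²) ≈ 1.9 units.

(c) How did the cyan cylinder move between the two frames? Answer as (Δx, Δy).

(0.7, -0.3)

From the two frames, the cyan cylinder sits at roughly (1.7, 2.3) before and (2.4, 2.0) after.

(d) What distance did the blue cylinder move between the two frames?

2.9

From (3.4, 5.5) to (6.3, 5.9), the blue cylinder covered √(2.9² + 0.4²) ≈ 2.9 units.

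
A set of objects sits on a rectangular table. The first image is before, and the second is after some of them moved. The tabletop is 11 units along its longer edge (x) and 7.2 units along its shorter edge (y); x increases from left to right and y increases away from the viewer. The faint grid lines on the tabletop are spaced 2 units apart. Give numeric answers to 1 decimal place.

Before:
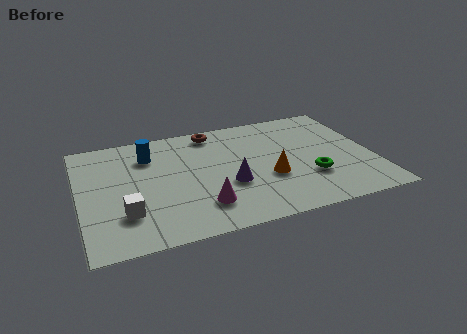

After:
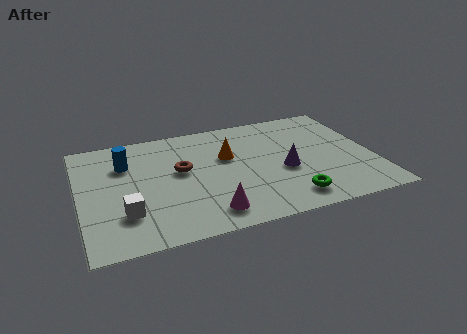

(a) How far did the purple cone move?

2.1

The purple cone was near (5.5, 2.7) before and (7.6, 3.0) after, so it travelled √(2.1² + 0.3²) ≈ 2.1 units.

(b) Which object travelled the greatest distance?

the brown torus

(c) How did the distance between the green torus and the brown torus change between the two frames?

-0.4

Before: roughly 5.2 units apart; after: 4.8. That's 0.4 units closer together.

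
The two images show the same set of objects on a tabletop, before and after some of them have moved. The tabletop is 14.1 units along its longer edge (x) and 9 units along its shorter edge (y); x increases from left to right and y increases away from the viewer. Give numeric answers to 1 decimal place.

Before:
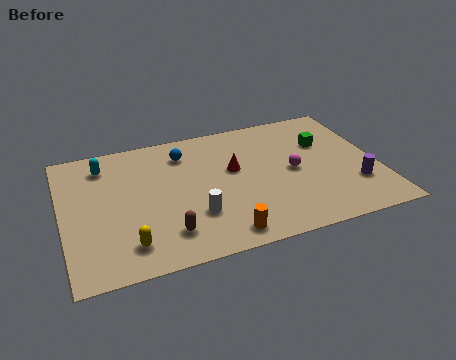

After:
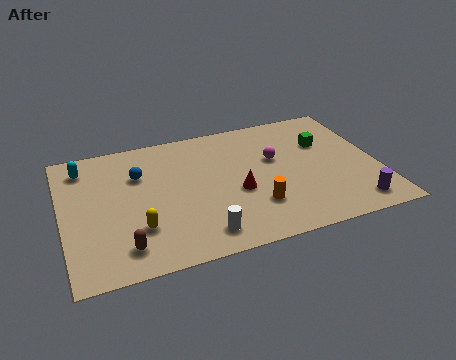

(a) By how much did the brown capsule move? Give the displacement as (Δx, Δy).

(-1.9, -0.3)

From the two frames, the brown capsule sits at roughly (4.4, 1.9) before and (2.5, 1.6) after.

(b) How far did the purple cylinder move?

1.3

The purple cylinder was near (12.9, 2.6) before and (12.7, 1.3) after, so it travelled √(0.2² + 1.3²) ≈ 1.3 units.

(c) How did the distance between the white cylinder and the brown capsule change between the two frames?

+1.9

They were about 1.5 units apart before and 3.4 after — 1.9 units further apart.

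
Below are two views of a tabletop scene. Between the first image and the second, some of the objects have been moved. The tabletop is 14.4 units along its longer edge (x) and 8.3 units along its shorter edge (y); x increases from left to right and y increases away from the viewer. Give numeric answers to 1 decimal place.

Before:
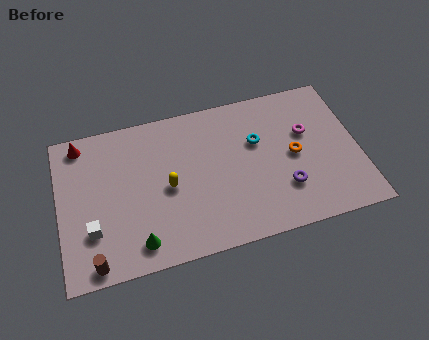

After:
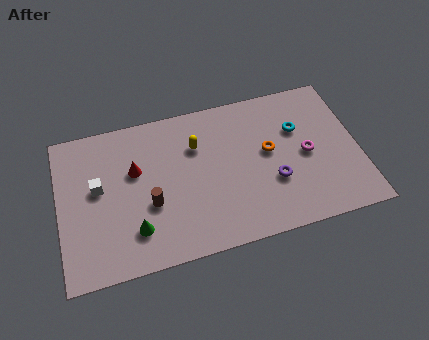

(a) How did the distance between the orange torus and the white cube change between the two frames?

-1.7

Before: roughly 9.9 units apart; after: 8.2. That's 1.7 units closer together.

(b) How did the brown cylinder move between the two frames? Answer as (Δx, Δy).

(2.8, 2.4)

From the two frames, the brown cylinder sits at roughly (1.5, 0.8) before and (4.3, 3.2) after.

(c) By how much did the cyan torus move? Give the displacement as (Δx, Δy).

(2.0, 0.2)

The cyan torus was at about (9.6, 5.3) and moved to about (11.6, 5.5).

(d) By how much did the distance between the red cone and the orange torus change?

-4.2

They were about 10.6 units apart before and 6.4 after — 4.2 units closer together.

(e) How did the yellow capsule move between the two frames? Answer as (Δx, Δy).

(1.5, 1.9)

From the two frames, the yellow capsule sits at roughly (5.2, 3.9) before and (6.7, 5.8) after.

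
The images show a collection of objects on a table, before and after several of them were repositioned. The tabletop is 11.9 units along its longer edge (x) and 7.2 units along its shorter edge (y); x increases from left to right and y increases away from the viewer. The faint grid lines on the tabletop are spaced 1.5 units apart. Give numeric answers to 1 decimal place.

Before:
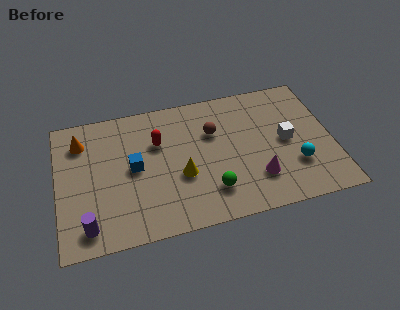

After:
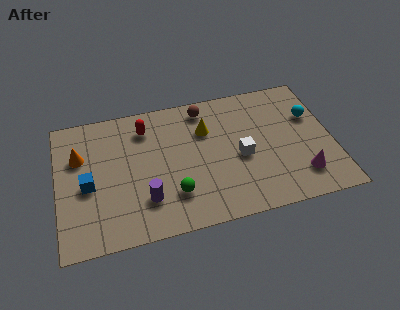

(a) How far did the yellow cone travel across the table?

2.5

From (5.3, 2.8) to (6.5, 5.0), the yellow cone covered √(1.2² + 2.2²) ≈ 2.5 units.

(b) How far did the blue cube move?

2.1

The blue cube moved from about (3.3, 3.7) to (1.3, 3.2), a distance of √(2.0² + 0.5²) ≈ 2.1.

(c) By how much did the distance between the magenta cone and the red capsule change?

+2.7

They were about 5.0 units apart before and 7.7 after — 2.7 units further apart.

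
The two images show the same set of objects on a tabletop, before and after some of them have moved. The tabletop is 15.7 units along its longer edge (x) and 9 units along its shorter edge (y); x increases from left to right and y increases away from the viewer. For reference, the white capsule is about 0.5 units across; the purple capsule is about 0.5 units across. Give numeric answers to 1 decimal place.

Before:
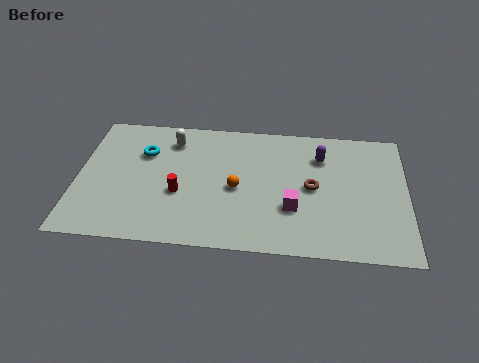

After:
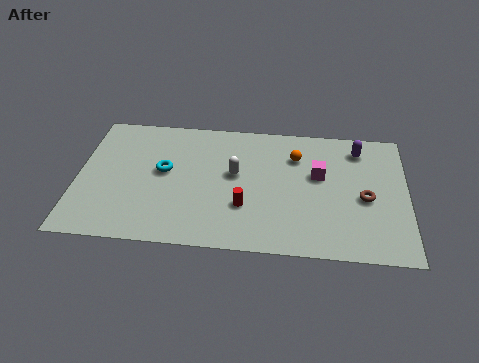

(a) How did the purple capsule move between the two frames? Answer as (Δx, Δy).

(1.8, 0.7)

From the two frames, the purple capsule sits at roughly (11.6, 6.7) before and (13.4, 7.4) after.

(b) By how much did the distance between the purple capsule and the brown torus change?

+1.2

The distance was about 2.2 in the first image and 3.4 in the second, so they moved 1.2 units further apart.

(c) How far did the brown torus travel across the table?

2.5

The brown torus was near (11.2, 4.5) before and (13.7, 4.0) after, so it travelled √(2.5² + 0.5²) ≈ 2.5 units.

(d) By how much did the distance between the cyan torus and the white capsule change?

+1.8

They were about 1.6 units apart before and 3.4 after — 1.8 units further apart.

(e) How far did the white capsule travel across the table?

3.7

From (4.4, 7.2) to (7.5, 5.1), the white capsule covered √(3.1² + 2.1²) ≈ 3.7 units.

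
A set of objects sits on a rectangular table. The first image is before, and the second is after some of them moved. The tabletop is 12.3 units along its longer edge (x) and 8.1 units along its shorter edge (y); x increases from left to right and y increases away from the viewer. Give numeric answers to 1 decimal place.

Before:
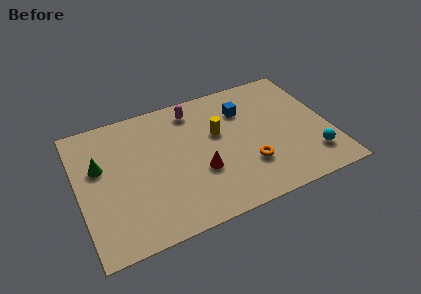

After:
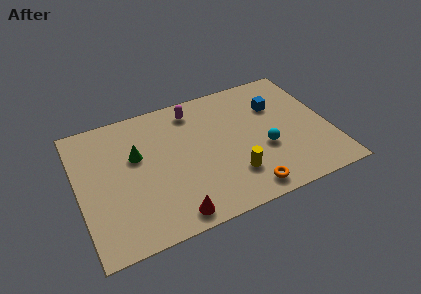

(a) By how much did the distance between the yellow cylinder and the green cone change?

-0.5

The distance was about 5.8 in the first image and 5.3 in the second, so they moved 0.5 units closer together.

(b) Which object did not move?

the magenta capsule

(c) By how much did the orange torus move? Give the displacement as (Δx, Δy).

(-0.3, -1.4)

The orange torus was at about (8.1, 2.4) and moved to about (7.8, 1.0).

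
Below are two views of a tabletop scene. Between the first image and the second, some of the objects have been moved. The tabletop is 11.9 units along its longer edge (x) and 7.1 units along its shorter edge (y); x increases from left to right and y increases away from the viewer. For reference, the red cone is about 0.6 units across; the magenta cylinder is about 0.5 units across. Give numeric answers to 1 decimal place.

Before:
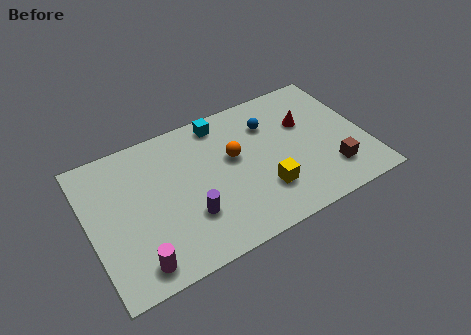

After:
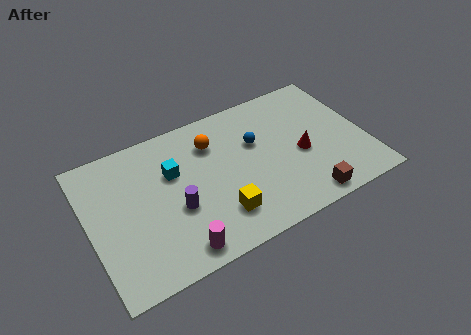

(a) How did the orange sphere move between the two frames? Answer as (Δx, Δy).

(-0.8, 1.1)

The orange sphere started near (6.3, 4.2) and ended near (5.5, 5.3).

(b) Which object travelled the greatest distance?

the cyan cube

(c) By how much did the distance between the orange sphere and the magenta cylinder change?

-0.7

Before: roughly 5.6 units apart; after: 4.9. That's 0.7 units closer together.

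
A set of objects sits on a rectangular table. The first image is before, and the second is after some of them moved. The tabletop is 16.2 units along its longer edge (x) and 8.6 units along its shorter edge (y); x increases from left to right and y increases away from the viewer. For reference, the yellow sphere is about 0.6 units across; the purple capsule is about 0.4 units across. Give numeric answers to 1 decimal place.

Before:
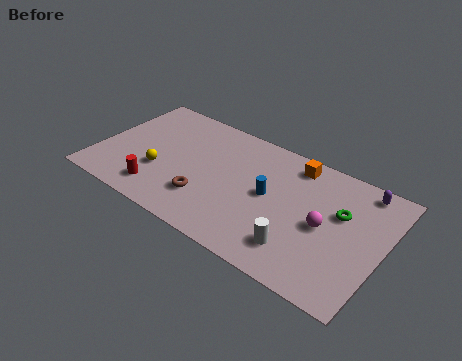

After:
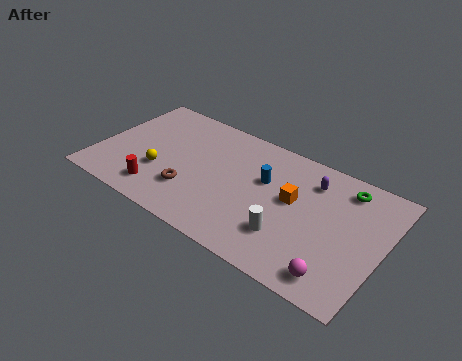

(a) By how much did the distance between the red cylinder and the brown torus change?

-0.8

They were about 2.7 units apart before and 1.9 after — 0.8 units closer together.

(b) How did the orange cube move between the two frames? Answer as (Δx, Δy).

(0.3, -2.5)

From the two frames, the orange cube sits at roughly (10.8, 7.4) before and (11.1, 4.9) after.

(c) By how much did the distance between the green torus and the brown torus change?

+1.6

The distance was about 7.8 in the first image and 9.4 in the second, so they moved 1.6 units further apart.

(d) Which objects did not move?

the yellow sphere and the red cylinder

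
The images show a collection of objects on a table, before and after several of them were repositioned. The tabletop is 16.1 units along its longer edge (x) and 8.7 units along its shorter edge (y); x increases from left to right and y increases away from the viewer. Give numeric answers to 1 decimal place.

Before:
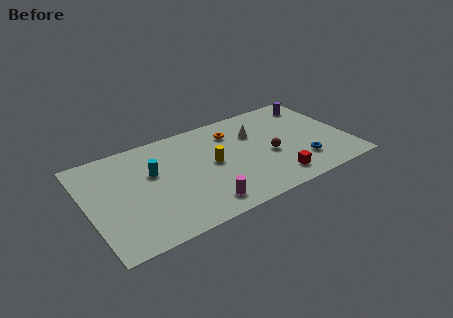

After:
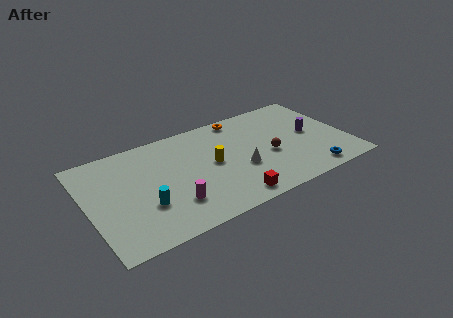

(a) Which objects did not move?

the yellow cylinder and the brown sphere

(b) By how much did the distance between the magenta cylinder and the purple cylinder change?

-0.6

They were about 10.0 units apart before and 9.4 after — 0.6 units closer together.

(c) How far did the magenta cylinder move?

1.9

The magenta cylinder was near (6.6, 1.4) before and (4.9, 2.3) after, so it travelled √(1.7² + 0.9²) ≈ 1.9 units.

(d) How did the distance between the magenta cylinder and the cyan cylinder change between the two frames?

-3.0

The distance was about 4.7 in the first image and 1.7 in the second, so they moved 3.0 units closer together.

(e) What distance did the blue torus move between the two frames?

1.2

From (13.0, 2.2) to (13.4, 1.1), the blue torus covered √(0.4² + 1.1²) ≈ 1.2 units.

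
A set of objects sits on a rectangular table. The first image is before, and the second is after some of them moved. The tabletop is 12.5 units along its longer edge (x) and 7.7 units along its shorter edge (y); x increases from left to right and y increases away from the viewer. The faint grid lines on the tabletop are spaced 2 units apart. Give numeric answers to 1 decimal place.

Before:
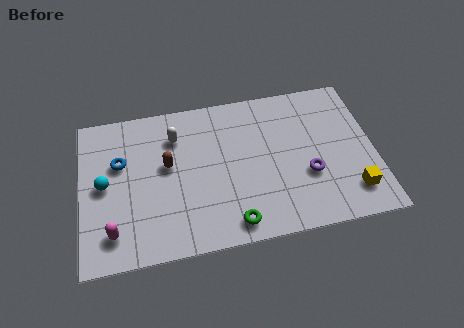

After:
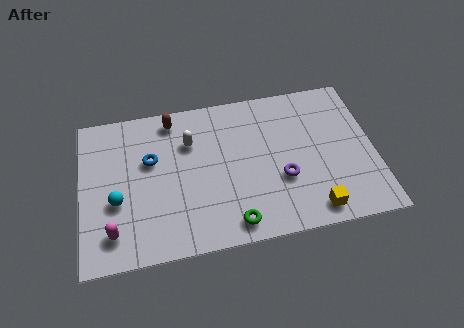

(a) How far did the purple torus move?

1.1

The purple torus moved from about (9.6, 2.8) to (8.5, 2.8), a distance of √(1.1² + 0.0²) ≈ 1.1.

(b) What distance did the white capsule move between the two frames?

0.7

From (4.1, 5.8) to (4.7, 5.4), the white capsule covered √(0.6² + 0.4²) ≈ 0.7 units.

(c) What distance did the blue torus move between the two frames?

1.3

From (1.7, 4.9) to (3.0, 4.8), the blue torus covered √(1.3² + 0.1²) ≈ 1.3 units.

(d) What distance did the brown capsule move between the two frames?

2.3

From (3.7, 4.4) to (4.0, 6.7), the brown capsule covered √(0.3² + 2.3²) ≈ 2.3 units.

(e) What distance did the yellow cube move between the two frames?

1.8

The yellow cube moved from about (11.4, 1.6) to (9.7, 1.0), a distance of √(1.7² + 0.6²) ≈ 1.8.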